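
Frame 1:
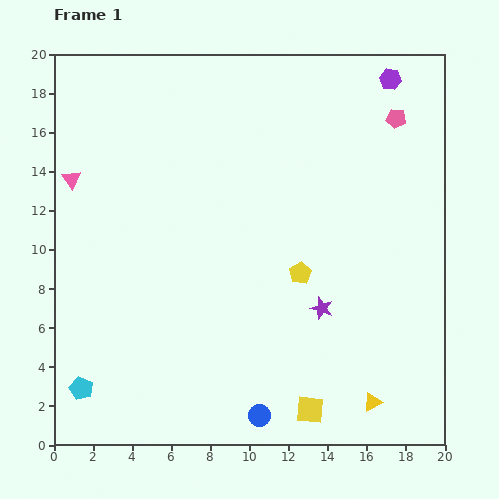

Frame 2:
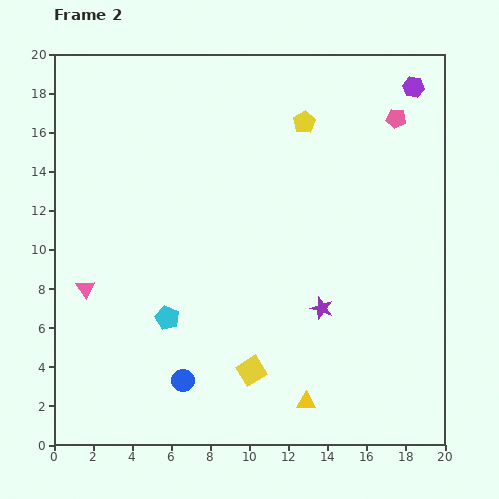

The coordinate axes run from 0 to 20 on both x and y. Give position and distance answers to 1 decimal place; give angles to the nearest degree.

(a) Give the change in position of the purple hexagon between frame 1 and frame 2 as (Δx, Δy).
(1.2, -0.4)

The purple hexagon was at (17.2, 18.7) in frame 1 and (18.4, 18.3) in frame 2.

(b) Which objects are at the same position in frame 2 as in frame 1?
the pink pentagon, the purple star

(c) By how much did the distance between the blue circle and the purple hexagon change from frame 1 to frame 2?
+0.6

Distance in frame 1: 18.5. Distance in frame 2: 19.1.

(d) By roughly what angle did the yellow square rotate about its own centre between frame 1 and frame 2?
38° counter-clockwise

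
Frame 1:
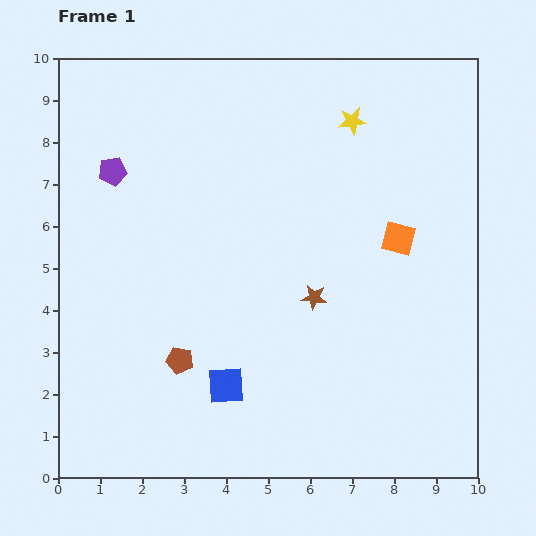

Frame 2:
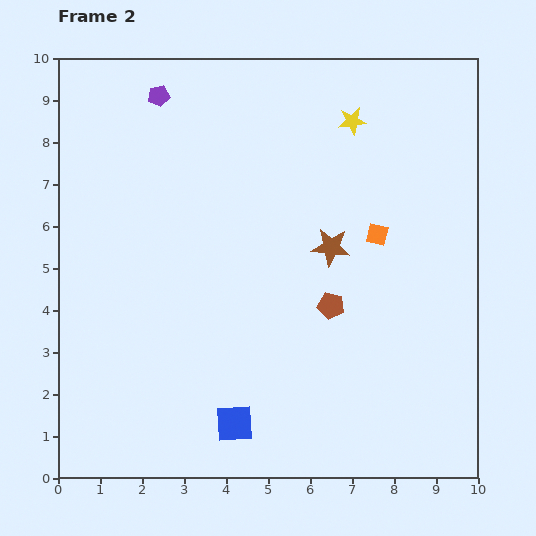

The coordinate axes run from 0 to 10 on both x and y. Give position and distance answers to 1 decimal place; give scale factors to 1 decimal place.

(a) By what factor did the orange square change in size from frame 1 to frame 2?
0.7×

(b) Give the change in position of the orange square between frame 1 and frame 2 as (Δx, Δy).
(-0.5, 0.1)

The orange square was at (8.1, 5.7) in frame 1 and (7.6, 5.8) in frame 2.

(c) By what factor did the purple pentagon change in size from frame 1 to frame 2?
0.7×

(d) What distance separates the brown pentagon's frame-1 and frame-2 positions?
3.8

The brown pentagon moved from (2.9, 2.8) to (6.5, 4.1), a distance of √(3.6² + 1.3²) ≈ 3.8.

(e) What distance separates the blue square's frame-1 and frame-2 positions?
0.9

The blue square moved from (4.0, 2.2) to (4.2, 1.3), a distance of √(0.2² + 0.9²) ≈ 0.9.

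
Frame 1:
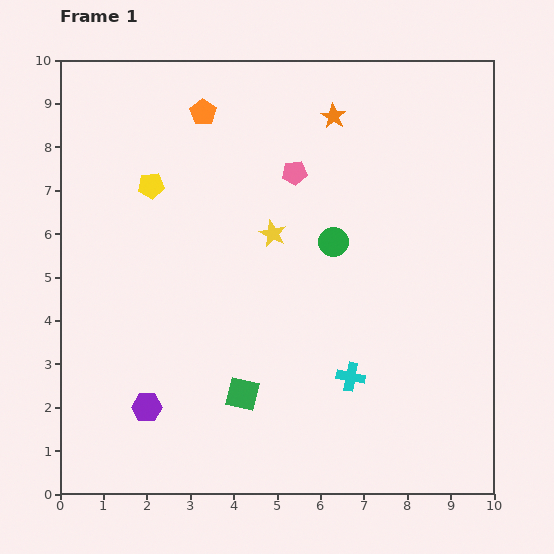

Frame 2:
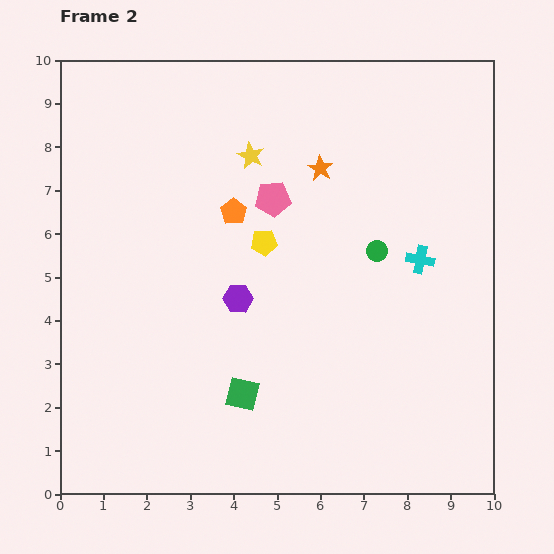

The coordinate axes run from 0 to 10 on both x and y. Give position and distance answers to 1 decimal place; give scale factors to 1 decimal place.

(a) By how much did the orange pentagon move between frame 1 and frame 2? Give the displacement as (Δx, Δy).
(0.7, -2.3)

The orange pentagon was at (3.3, 8.8) in frame 1 and (4.0, 6.5) in frame 2.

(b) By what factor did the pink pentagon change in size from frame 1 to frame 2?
1.4×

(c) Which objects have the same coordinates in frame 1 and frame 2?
the green square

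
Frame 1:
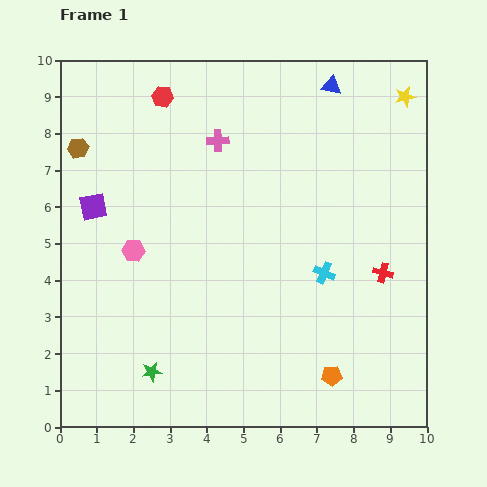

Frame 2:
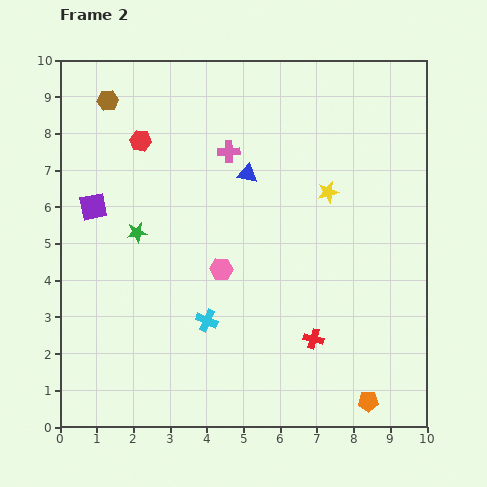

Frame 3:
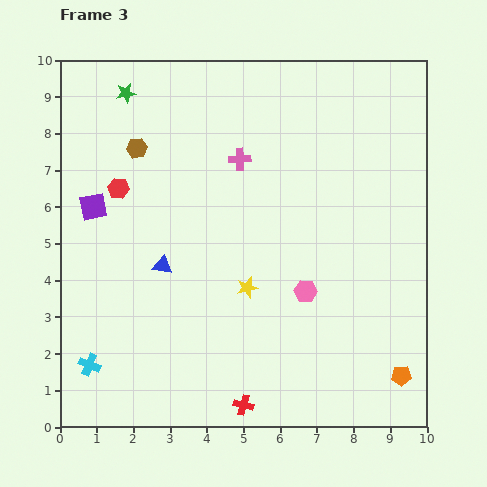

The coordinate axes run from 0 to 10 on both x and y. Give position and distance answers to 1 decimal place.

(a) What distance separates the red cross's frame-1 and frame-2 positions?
2.6

The red cross moved from (8.8, 4.2) to (6.9, 2.4), a distance of √(1.9² + 1.8²) ≈ 2.6.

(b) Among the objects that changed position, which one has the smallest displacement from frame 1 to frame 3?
the pink cross

(moved 0.8)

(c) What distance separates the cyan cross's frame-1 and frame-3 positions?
6.9

The cyan cross moved from (7.2, 4.2) to (0.8, 1.7), a distance of √(6.4² + 2.5²) ≈ 6.9.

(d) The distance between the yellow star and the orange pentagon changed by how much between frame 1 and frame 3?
-3.1

Distance in frame 1: 7.9. Distance in frame 3: 4.8.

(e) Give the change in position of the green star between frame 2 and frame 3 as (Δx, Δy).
(-0.3, 3.8)

The green star was at (2.1, 5.3) in frame 2 and (1.8, 9.1) in frame 3.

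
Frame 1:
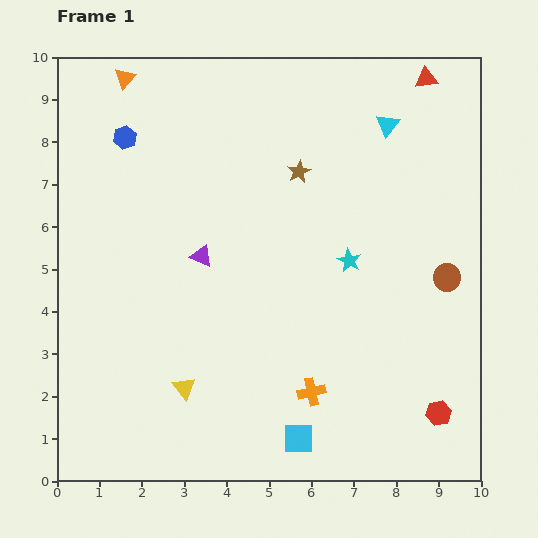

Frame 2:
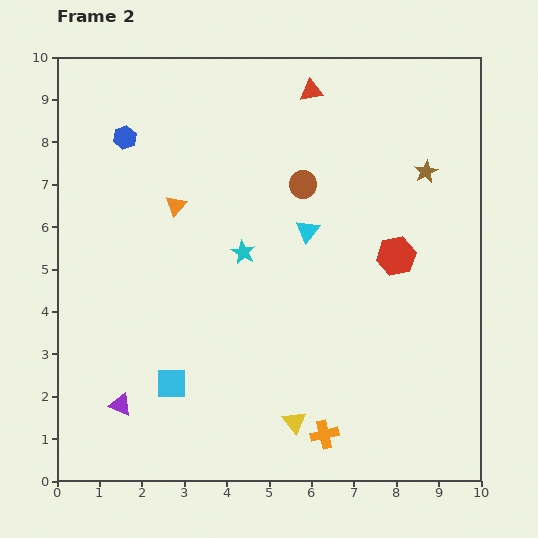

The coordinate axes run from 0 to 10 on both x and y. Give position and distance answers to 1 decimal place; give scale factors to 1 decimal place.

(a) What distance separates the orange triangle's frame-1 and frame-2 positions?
3.2

The orange triangle moved from (1.6, 9.5) to (2.8, 6.5), a distance of √(1.2² + 3.0²) ≈ 3.2.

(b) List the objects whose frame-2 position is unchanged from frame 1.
the blue hexagon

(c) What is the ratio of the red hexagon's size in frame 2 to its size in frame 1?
1.5×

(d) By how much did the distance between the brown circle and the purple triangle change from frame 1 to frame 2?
+0.9

Distance in frame 1: 5.8. Distance in frame 2: 6.7.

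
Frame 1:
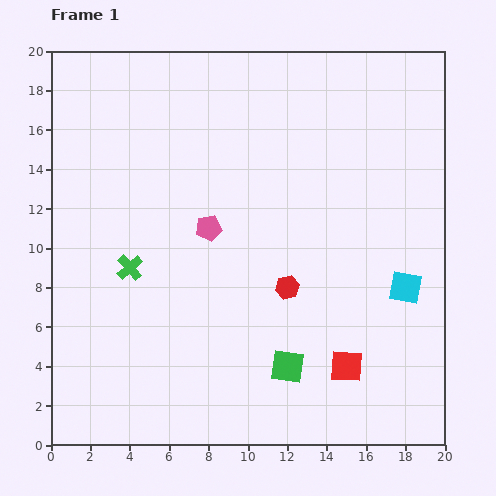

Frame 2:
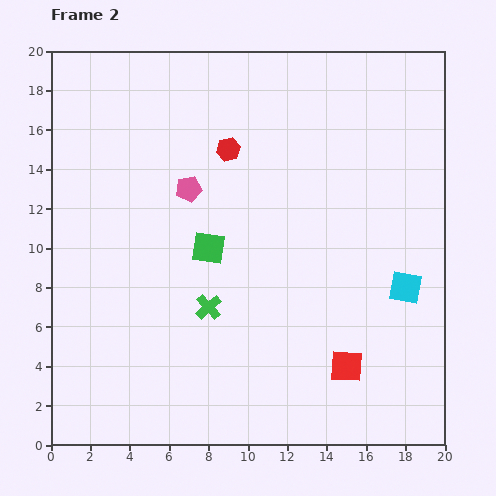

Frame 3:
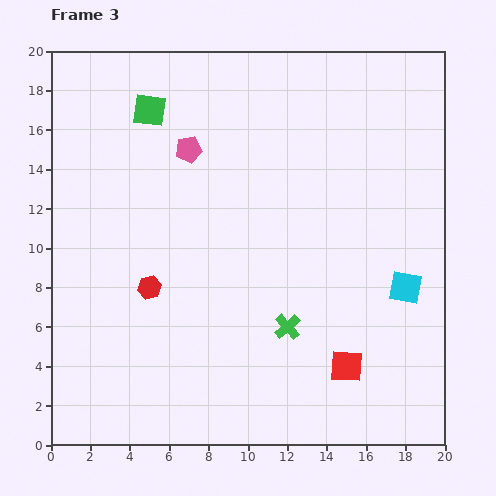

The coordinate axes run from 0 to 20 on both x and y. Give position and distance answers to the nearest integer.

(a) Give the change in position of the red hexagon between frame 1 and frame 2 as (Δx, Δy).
(-3, 7)

The red hexagon was at (12, 8) in frame 1 and (9, 15) in frame 2.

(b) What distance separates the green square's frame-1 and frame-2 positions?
7

The green square moved from (12, 4) to (8, 10), a distance of √(4² + 6²) ≈ 7.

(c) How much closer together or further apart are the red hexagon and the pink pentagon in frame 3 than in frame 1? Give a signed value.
+2

Distance in frame 1: 5. Distance in frame 3: 7.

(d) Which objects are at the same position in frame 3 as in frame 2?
the cyan square, the red square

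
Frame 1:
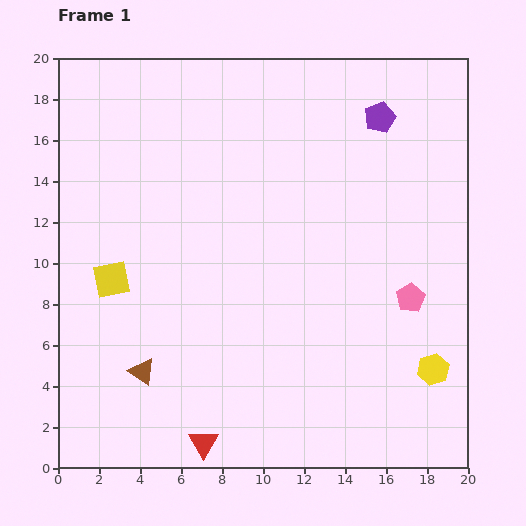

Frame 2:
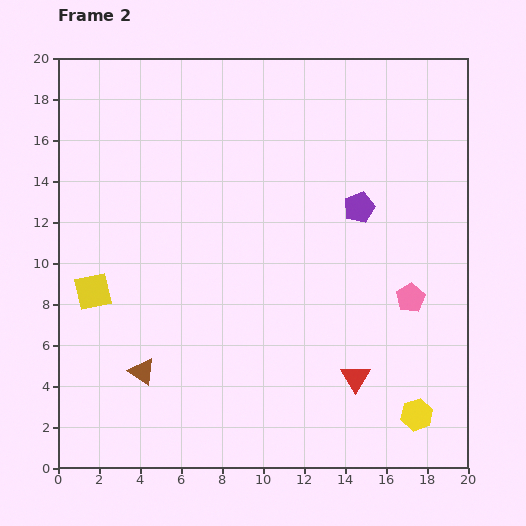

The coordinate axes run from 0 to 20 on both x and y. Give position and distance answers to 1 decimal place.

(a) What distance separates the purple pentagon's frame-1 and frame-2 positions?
4.5

The purple pentagon moved from (15.7, 17.1) to (14.7, 12.7), a distance of √(1.0² + 4.4²) ≈ 4.5.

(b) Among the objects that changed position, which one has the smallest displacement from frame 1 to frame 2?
the yellow square

(moved 1.1)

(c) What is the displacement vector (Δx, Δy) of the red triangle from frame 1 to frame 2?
(7.4, 3.2)

The red triangle was at (7.1, 1.2) in frame 1 and (14.5, 4.4) in frame 2.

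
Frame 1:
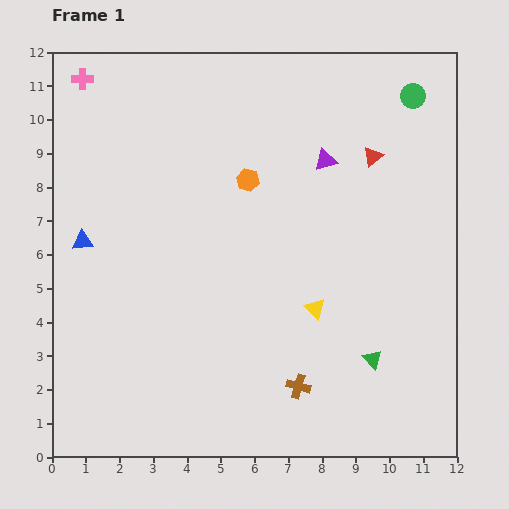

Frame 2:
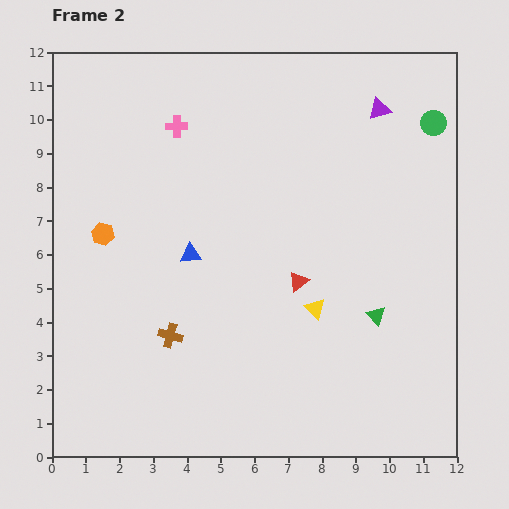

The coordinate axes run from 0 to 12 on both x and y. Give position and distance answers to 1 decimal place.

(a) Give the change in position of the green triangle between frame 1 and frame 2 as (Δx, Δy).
(0.1, 1.3)

The green triangle was at (9.5, 2.9) in frame 1 and (9.6, 4.2) in frame 2.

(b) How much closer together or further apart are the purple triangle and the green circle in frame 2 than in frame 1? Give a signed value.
-1.6

Distance in frame 1: 3.2. Distance in frame 2: 1.6.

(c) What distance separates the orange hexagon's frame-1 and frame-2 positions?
4.6

The orange hexagon moved from (5.8, 8.2) to (1.5, 6.6), a distance of √(4.3² + 1.6²) ≈ 4.6.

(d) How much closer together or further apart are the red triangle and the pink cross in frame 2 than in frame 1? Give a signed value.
-3.1

Distance in frame 1: 8.9. Distance in frame 2: 5.8.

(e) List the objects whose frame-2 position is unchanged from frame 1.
the yellow triangle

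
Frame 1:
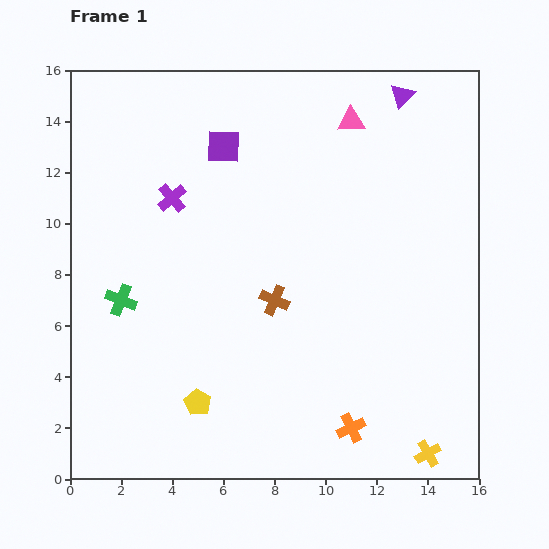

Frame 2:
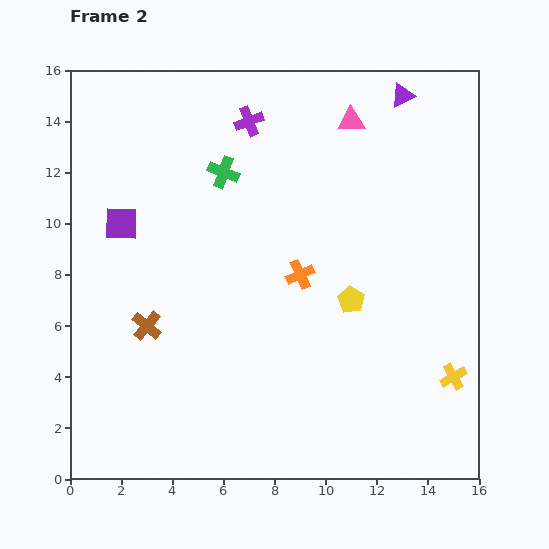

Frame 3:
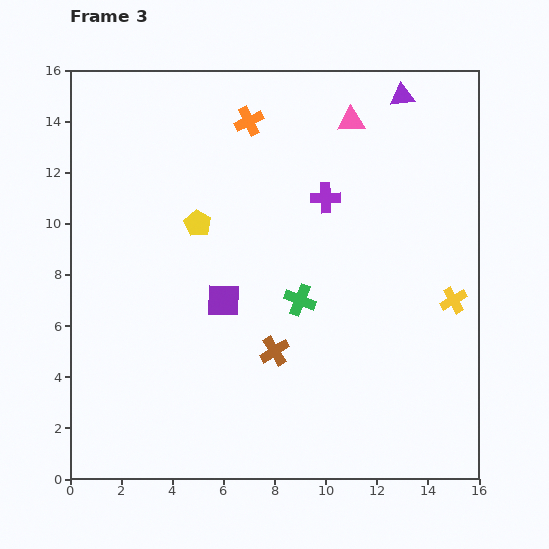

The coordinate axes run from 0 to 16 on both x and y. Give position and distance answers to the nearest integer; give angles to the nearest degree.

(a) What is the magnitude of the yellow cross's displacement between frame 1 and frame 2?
3

The yellow cross moved from (14, 1) to (15, 4), a distance of √(1² + 3²) ≈ 3.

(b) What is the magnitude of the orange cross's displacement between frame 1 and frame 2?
6

The orange cross moved from (11, 2) to (9, 8), a distance of √(2² + 6²) ≈ 6.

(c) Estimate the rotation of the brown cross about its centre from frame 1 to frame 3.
36° clockwise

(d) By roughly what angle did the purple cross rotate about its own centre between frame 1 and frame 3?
39° clockwise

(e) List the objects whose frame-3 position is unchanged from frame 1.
the pink triangle, the purple triangle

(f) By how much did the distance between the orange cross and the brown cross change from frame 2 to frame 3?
+3

Distance in frame 2: 6. Distance in frame 3: 9.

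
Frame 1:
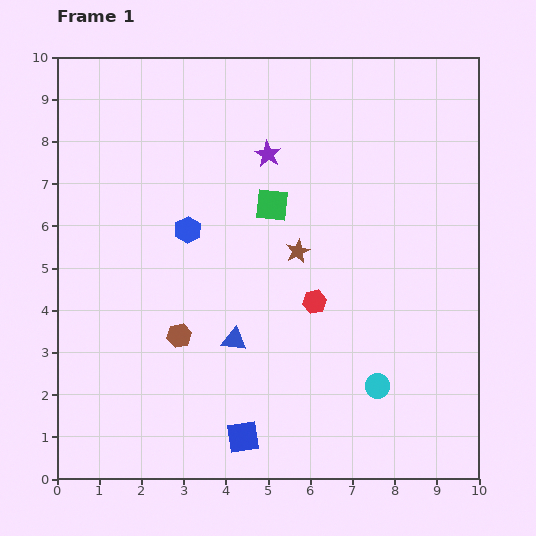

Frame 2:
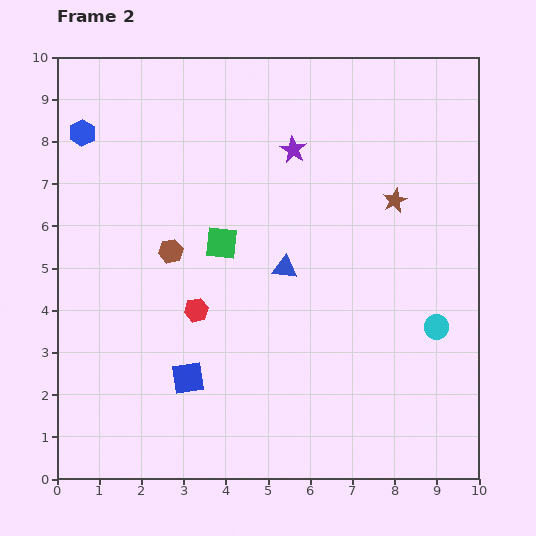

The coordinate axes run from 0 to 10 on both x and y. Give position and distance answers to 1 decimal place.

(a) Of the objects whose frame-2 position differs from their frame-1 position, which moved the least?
the purple star

(moved 0.6)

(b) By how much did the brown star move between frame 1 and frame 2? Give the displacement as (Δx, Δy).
(2.3, 1.2)

The brown star was at (5.7, 5.4) in frame 1 and (8.0, 6.6) in frame 2.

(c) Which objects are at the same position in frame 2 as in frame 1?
none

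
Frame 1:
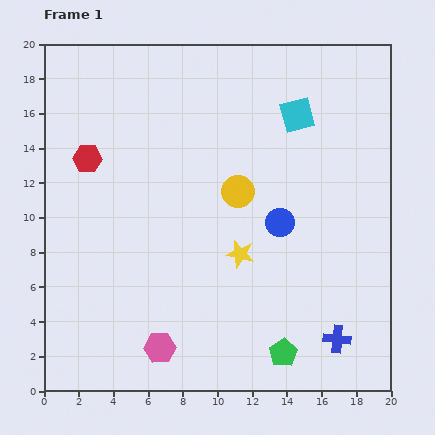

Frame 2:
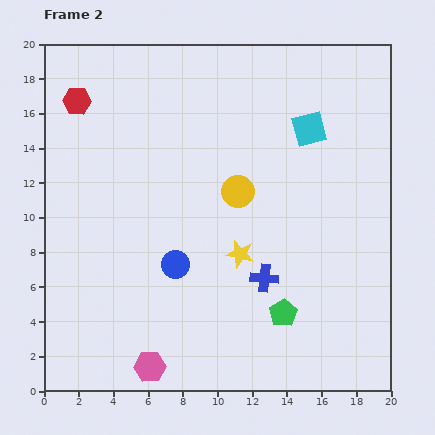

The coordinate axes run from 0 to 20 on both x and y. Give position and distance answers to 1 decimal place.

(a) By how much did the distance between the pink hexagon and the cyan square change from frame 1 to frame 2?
+0.9

Distance in frame 1: 15.6. Distance in frame 2: 16.5.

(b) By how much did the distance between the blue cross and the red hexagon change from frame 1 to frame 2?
-2.9

Distance in frame 1: 17.8. Distance in frame 2: 14.9.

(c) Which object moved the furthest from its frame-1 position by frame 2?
the blue circle

(moved 6.5; next 5.5)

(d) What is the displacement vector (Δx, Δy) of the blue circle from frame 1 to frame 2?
(-6.0, -2.4)

The blue circle was at (13.6, 9.7) in frame 1 and (7.6, 7.3) in frame 2.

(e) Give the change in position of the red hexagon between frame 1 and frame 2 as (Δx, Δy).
(-0.6, 3.3)

The red hexagon was at (2.5, 13.4) in frame 1 and (1.9, 16.7) in frame 2.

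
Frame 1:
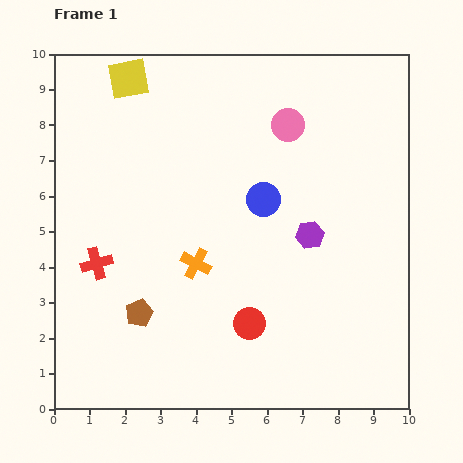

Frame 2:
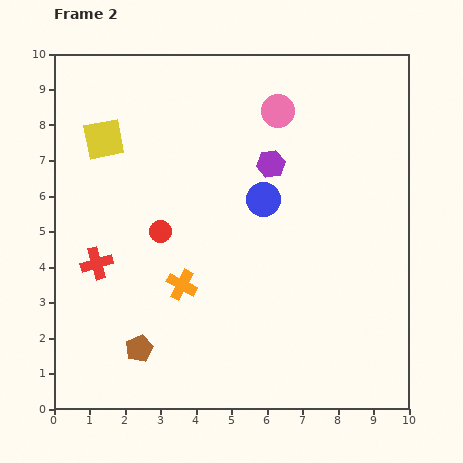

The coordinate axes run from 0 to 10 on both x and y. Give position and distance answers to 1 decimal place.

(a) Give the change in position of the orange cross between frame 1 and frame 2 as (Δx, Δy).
(-0.4, -0.6)

The orange cross was at (4.0, 4.1) in frame 1 and (3.6, 3.5) in frame 2.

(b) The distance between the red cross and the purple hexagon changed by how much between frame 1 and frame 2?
-0.5

Distance in frame 1: 6.1. Distance in frame 2: 5.6.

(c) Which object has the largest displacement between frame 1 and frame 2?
the red circle

(moved 3.6; next 2.3)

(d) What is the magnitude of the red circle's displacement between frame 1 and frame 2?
3.6

The red circle moved from (5.5, 2.4) to (3.0, 5.0), a distance of √(2.5² + 2.6²) ≈ 3.6.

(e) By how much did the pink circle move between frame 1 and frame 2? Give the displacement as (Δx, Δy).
(-0.3, 0.4)

The pink circle was at (6.6, 8.0) in frame 1 and (6.3, 8.4) in frame 2.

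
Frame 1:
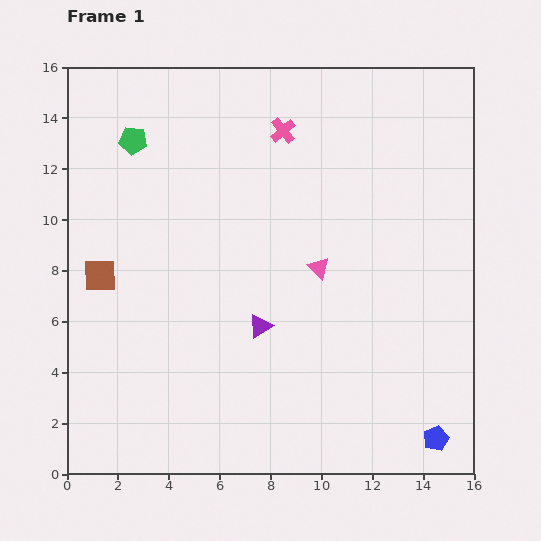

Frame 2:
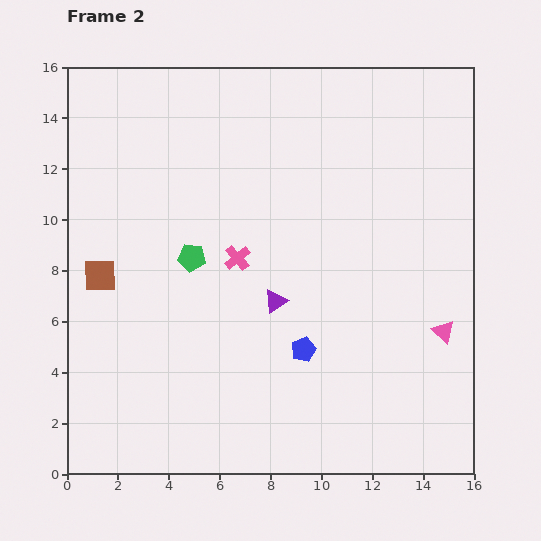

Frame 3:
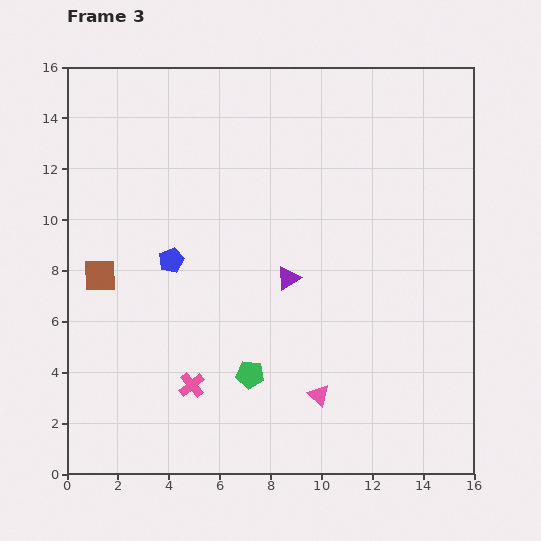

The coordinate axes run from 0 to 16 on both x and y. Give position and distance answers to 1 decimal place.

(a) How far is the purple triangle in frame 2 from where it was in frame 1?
1.2

The purple triangle moved from (7.6, 5.8) to (8.2, 6.8), a distance of √(0.6² + 1.0²) ≈ 1.2.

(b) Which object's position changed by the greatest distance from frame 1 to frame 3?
the blue pentagon

(moved 12.5; next 10.6)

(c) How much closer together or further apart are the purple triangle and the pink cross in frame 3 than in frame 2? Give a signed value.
+3.4

Distance in frame 2: 2.3. Distance in frame 3: 5.7.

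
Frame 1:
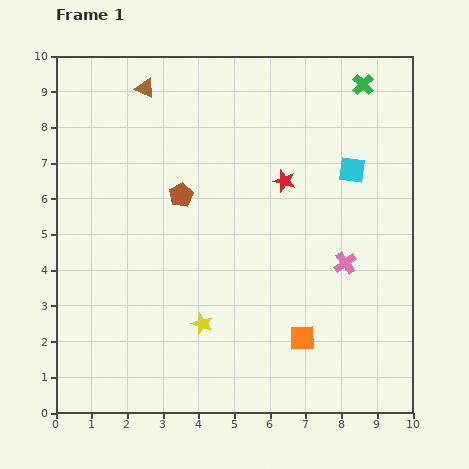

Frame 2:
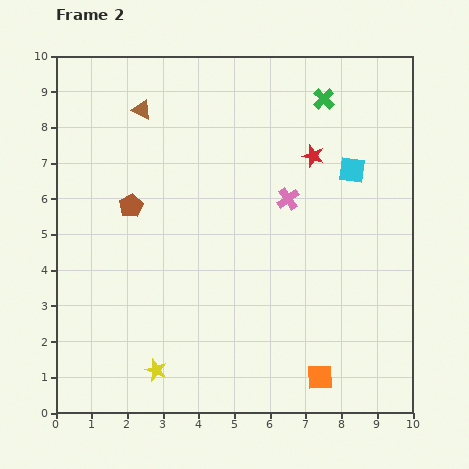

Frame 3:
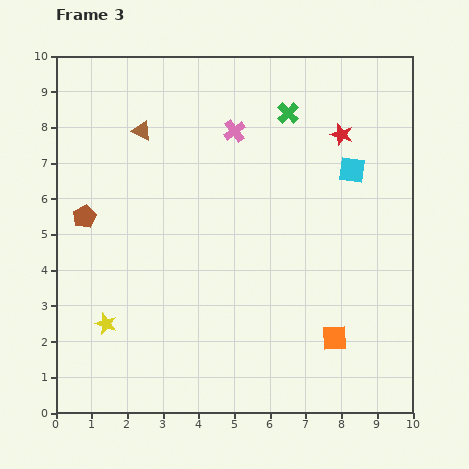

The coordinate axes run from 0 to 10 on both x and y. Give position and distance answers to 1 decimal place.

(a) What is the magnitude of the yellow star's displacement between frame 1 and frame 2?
1.8

The yellow star moved from (4.1, 2.5) to (2.8, 1.2), a distance of √(1.3² + 1.3²) ≈ 1.8.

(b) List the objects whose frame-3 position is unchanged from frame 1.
the cyan square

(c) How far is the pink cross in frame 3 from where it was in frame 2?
2.4

The pink cross moved from (6.5, 6.0) to (5.0, 7.9), a distance of √(1.5² + 1.9²) ≈ 2.4.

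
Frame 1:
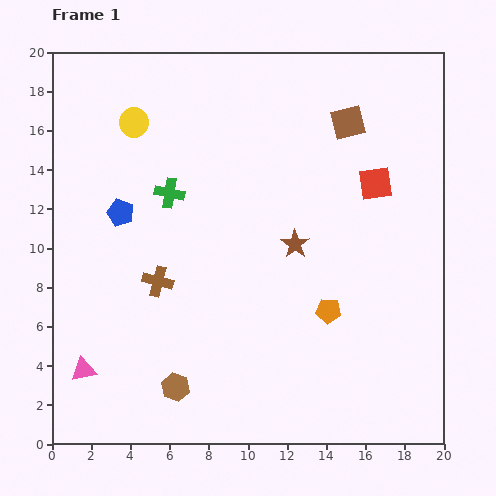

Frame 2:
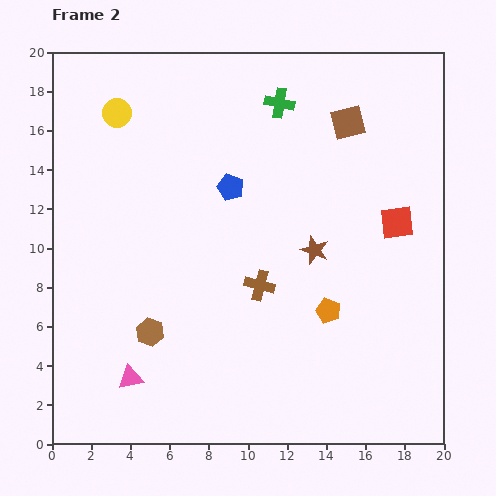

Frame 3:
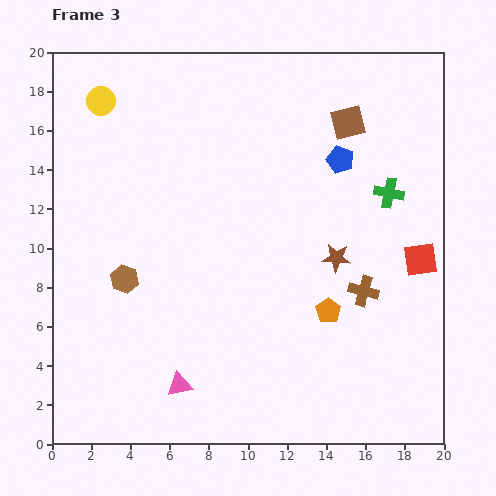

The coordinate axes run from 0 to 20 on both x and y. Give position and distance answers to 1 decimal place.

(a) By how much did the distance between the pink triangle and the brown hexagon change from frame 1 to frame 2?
-2.3

Distance in frame 1: 4.8. Distance in frame 2: 2.5.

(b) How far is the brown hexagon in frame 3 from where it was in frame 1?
6.1

The brown hexagon moved from (6.3, 2.9) to (3.7, 8.4), a distance of √(2.6² + 5.5²) ≈ 6.1.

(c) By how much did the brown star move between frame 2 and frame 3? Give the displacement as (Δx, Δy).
(1.1, -0.4)

The brown star was at (13.4, 9.9) in frame 2 and (14.5, 9.5) in frame 3.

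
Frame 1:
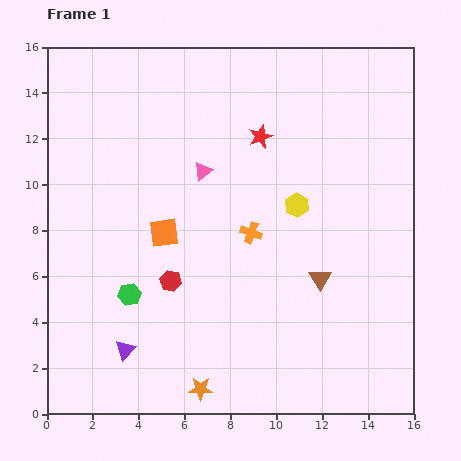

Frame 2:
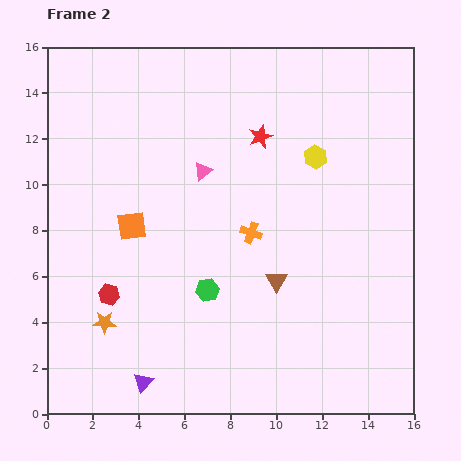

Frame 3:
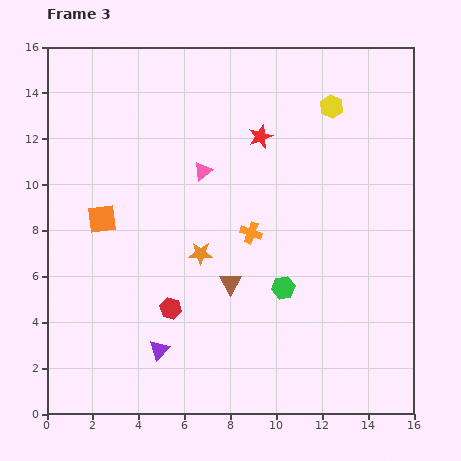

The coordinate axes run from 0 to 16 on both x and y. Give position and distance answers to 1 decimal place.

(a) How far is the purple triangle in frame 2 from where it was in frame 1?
1.6

The purple triangle moved from (3.4, 2.8) to (4.2, 1.4), a distance of √(0.8² + 1.4²) ≈ 1.6.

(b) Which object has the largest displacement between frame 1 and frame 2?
the orange star

(moved 5.1; next 3.4)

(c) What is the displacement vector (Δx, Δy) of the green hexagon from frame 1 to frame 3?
(6.7, 0.3)

The green hexagon was at (3.6, 5.2) in frame 1 and (10.3, 5.5) in frame 3.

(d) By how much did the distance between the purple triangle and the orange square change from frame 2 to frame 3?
-0.6

Distance in frame 2: 6.8. Distance in frame 3: 6.2.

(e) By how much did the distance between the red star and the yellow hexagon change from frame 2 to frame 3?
+0.8

Distance in frame 2: 2.6. Distance in frame 3: 3.4.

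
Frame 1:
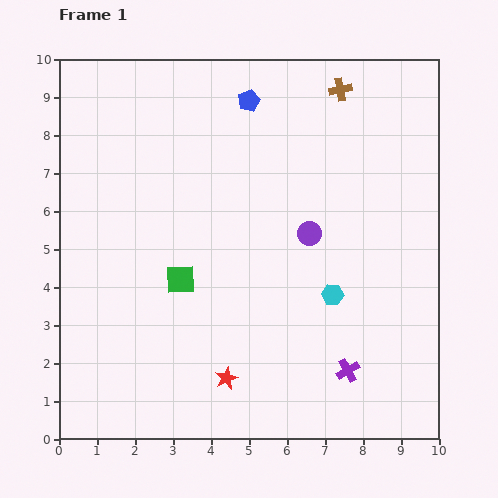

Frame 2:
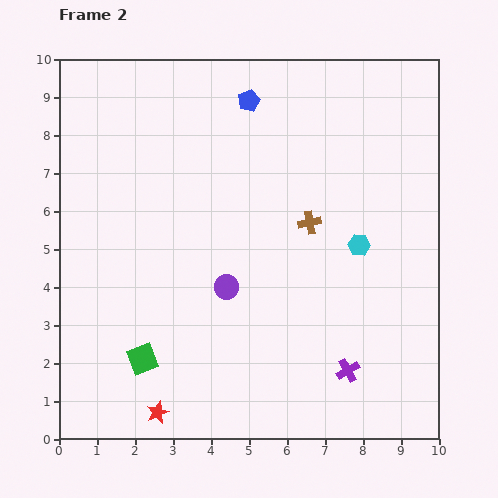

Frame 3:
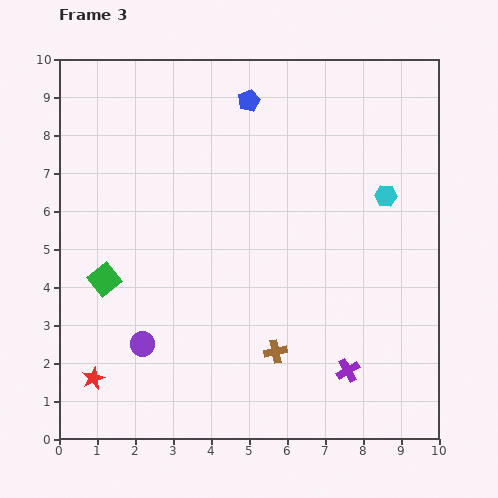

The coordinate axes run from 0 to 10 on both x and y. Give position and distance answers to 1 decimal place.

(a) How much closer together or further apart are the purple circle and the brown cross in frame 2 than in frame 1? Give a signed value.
-1.1

Distance in frame 1: 3.9. Distance in frame 2: 2.8.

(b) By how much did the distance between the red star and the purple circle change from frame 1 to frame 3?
-2.8

Distance in frame 1: 4.4. Distance in frame 3: 1.6.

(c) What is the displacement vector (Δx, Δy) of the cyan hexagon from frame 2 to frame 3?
(0.7, 1.3)

The cyan hexagon was at (7.9, 5.1) in frame 2 and (8.6, 6.4) in frame 3.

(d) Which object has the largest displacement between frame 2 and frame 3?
the brown cross

(moved 3.5; next 2.7)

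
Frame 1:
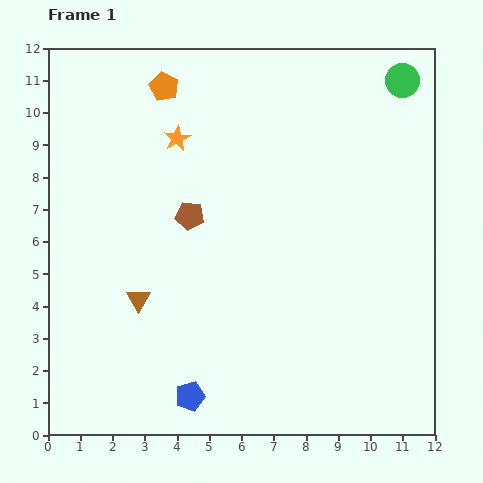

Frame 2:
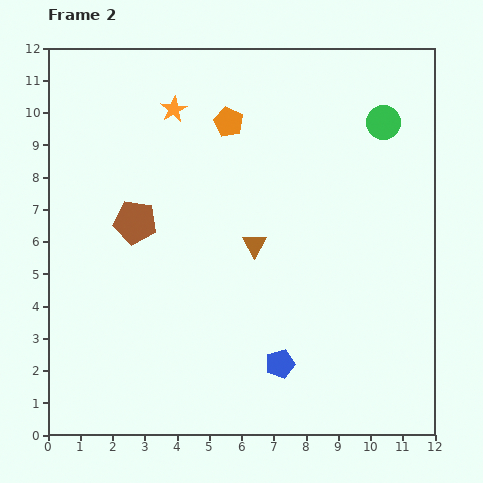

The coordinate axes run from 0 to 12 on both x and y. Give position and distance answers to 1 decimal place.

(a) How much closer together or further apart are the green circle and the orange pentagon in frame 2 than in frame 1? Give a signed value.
-2.6

Distance in frame 1: 7.4. Distance in frame 2: 4.8.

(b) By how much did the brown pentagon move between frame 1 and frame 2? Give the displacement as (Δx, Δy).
(-1.7, -0.2)

The brown pentagon was at (4.4, 6.8) in frame 1 and (2.7, 6.6) in frame 2.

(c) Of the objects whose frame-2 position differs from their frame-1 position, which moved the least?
the orange star

(moved 0.9)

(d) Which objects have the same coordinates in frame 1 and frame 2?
none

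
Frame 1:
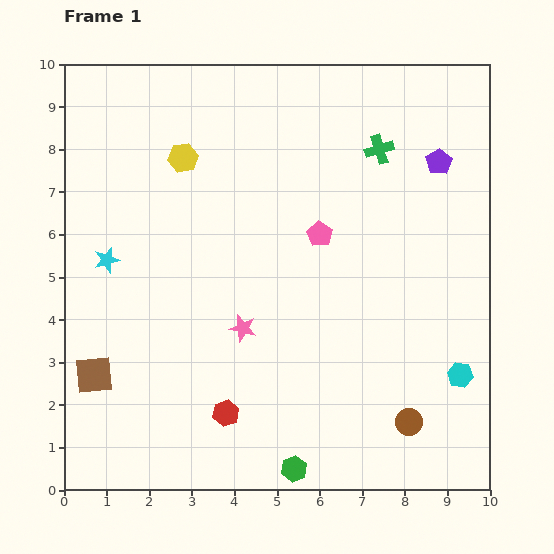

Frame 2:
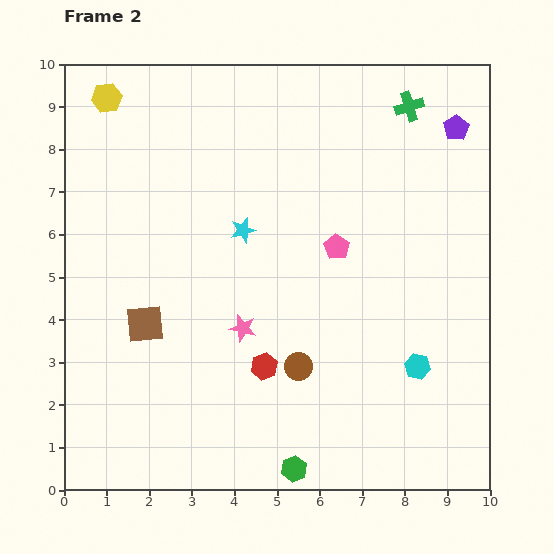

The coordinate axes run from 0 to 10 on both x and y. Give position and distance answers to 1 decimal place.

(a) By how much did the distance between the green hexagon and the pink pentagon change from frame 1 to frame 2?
-0.2

Distance in frame 1: 5.5. Distance in frame 2: 5.3.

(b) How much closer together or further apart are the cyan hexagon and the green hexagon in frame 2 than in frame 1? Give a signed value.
-0.7

Distance in frame 1: 4.5. Distance in frame 2: 3.8.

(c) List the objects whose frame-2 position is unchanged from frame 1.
the pink star, the green hexagon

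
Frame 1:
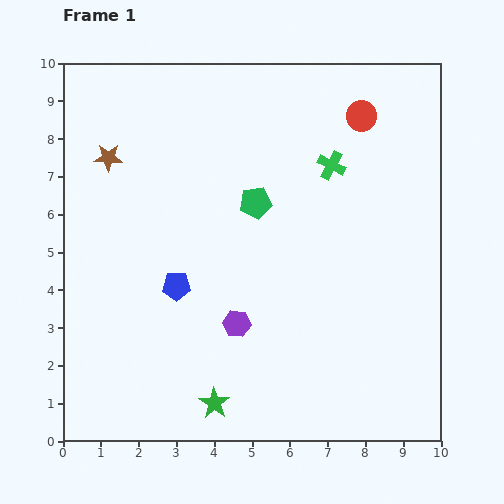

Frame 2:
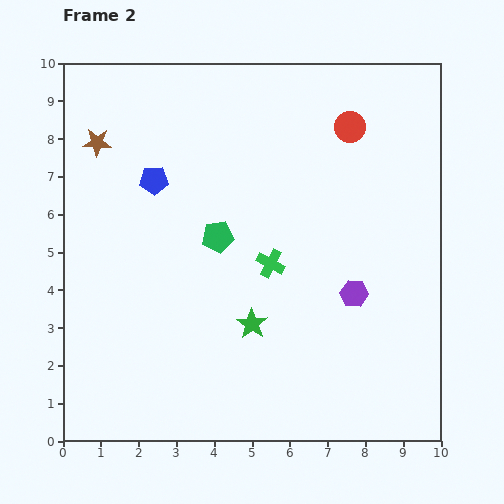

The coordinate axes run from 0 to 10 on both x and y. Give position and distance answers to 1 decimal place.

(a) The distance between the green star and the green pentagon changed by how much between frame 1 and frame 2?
-2.9

Distance in frame 1: 5.4. Distance in frame 2: 2.5.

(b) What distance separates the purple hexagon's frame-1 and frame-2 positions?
3.2

The purple hexagon moved from (4.6, 3.1) to (7.7, 3.9), a distance of √(3.1² + 0.8²) ≈ 3.2.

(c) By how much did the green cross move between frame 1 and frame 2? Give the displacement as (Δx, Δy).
(-1.6, -2.6)

The green cross was at (7.1, 7.3) in frame 1 and (5.5, 4.7) in frame 2.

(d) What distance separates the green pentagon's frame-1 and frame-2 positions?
1.3

The green pentagon moved from (5.1, 6.3) to (4.1, 5.4), a distance of √(1.0² + 0.9²) ≈ 1.3.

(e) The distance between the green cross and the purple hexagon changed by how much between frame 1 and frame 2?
-2.6

Distance in frame 1: 4.9. Distance in frame 2: 2.3.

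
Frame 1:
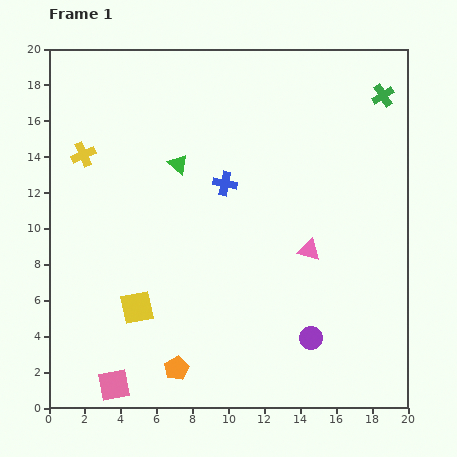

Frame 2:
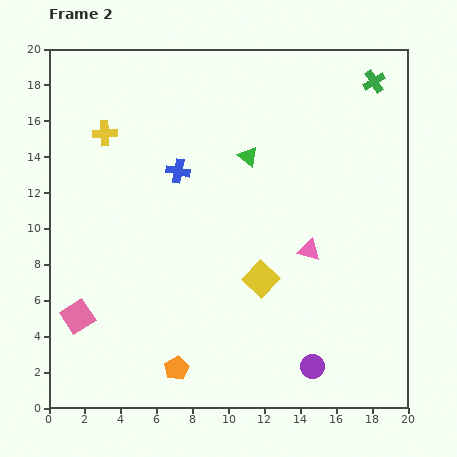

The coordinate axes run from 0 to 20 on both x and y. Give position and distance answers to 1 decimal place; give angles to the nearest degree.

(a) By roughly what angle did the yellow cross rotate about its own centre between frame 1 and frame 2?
22° clockwise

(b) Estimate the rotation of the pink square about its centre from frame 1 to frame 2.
22° counter-clockwise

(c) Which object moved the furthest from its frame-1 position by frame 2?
the yellow square

(moved 7.1; next 4.3)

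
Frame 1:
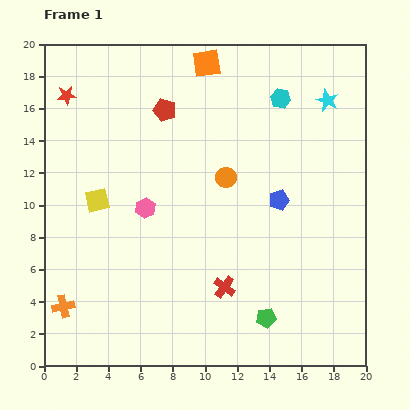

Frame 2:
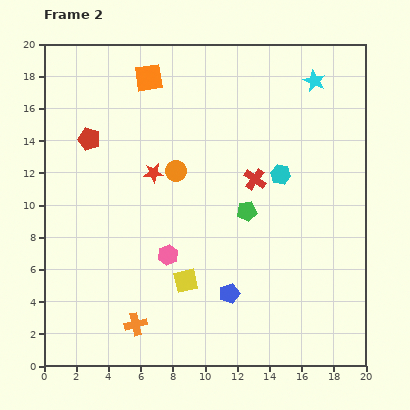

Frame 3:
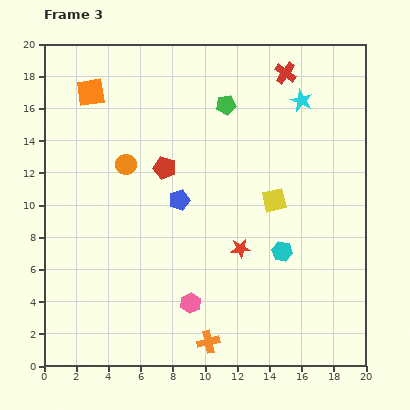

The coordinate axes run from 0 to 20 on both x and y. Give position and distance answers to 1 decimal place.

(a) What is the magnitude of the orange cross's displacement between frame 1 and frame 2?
4.6

The orange cross moved from (1.2, 3.7) to (5.7, 2.6), a distance of √(4.5² + 1.1²) ≈ 4.6.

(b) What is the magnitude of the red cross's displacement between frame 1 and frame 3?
13.8

The red cross moved from (11.2, 4.9) to (15.0, 18.2), a distance of √(3.8² + 13.3²) ≈ 13.8.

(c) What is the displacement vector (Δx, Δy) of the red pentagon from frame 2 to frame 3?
(4.7, -1.8)

The red pentagon was at (2.8, 14.1) in frame 2 and (7.5, 12.3) in frame 3.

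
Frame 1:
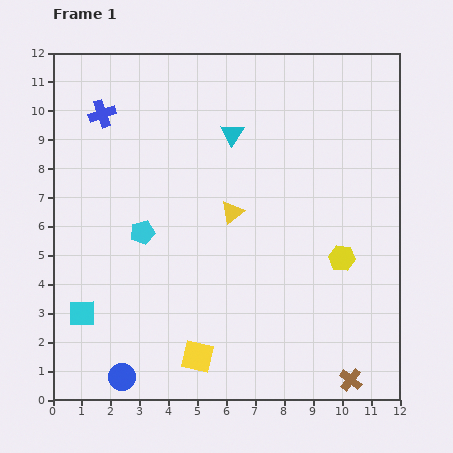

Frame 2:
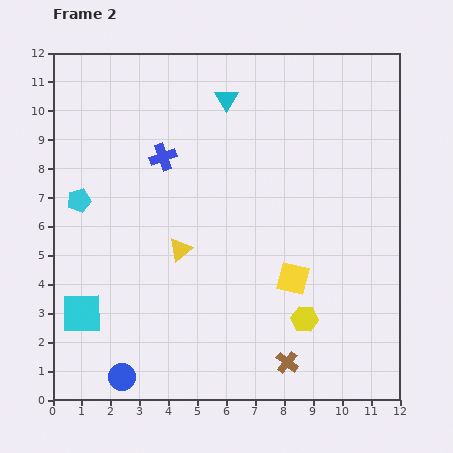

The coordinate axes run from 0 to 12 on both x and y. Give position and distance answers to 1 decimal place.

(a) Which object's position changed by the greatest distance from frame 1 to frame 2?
the yellow square

(moved 4.3; next 2.6)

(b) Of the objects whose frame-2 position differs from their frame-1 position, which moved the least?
the cyan triangle

(moved 1.2)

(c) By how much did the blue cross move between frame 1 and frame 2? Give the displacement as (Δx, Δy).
(2.1, -1.5)

The blue cross was at (1.7, 9.9) in frame 1 and (3.8, 8.4) in frame 2.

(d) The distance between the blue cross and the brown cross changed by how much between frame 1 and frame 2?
-4.3

Distance in frame 1: 12.6. Distance in frame 2: 8.3.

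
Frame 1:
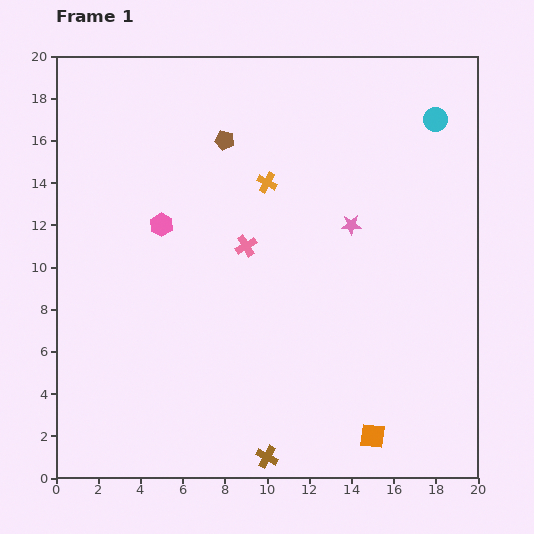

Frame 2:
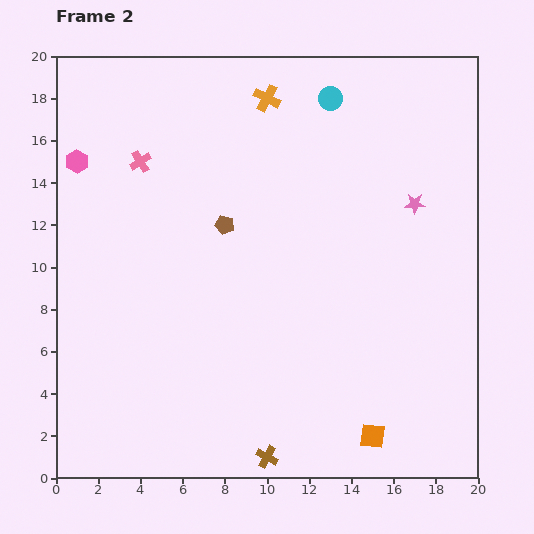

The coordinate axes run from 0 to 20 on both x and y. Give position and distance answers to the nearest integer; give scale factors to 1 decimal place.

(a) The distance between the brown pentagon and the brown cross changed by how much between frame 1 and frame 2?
-4

Distance in frame 1: 15. Distance in frame 2: 11.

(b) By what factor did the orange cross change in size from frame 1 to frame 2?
1.3×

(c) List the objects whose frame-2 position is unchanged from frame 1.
the brown cross, the orange square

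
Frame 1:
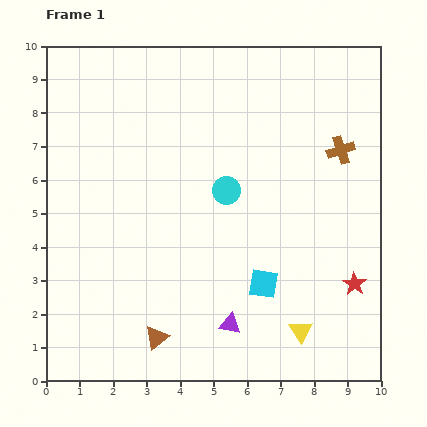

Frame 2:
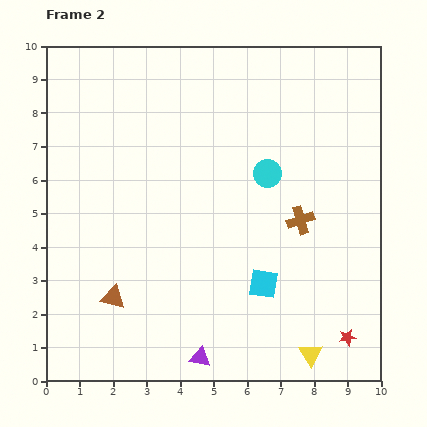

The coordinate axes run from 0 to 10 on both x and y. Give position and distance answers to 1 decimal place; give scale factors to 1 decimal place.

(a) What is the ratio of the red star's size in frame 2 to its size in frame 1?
0.7×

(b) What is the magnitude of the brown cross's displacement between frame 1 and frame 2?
2.4

The brown cross moved from (8.8, 6.9) to (7.6, 4.8), a distance of √(1.2² + 2.1²) ≈ 2.4.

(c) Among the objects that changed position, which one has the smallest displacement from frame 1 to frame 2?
the yellow triangle

(moved 0.8)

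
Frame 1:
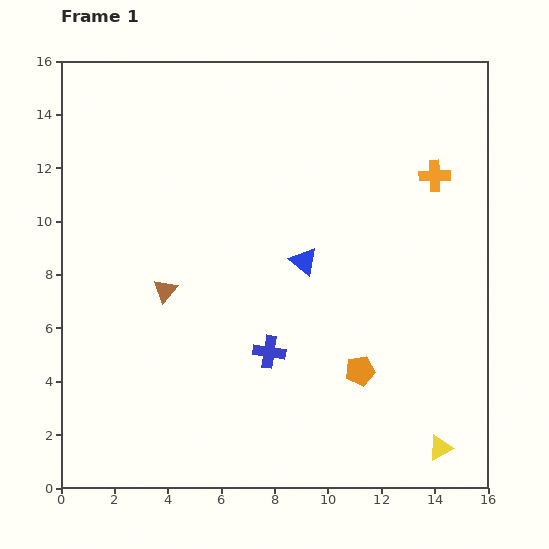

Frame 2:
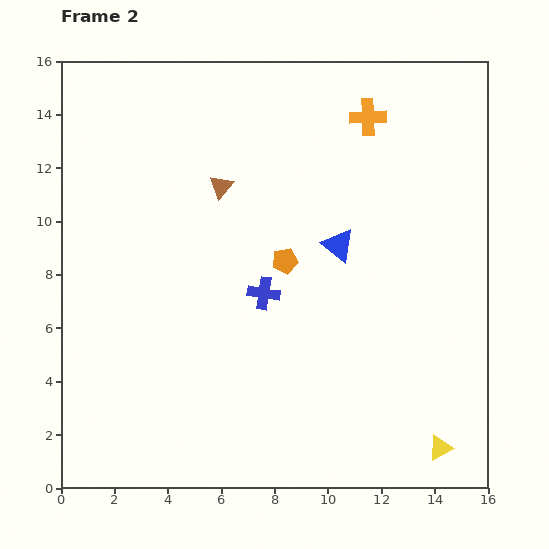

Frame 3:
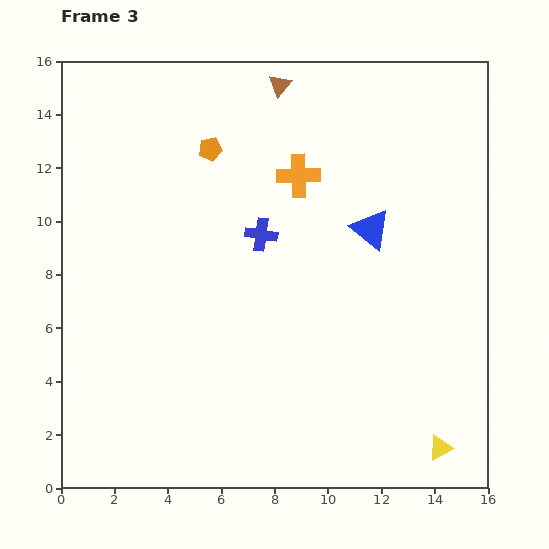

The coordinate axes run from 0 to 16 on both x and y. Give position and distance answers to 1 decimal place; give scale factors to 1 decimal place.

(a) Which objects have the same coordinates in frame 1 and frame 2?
the yellow triangle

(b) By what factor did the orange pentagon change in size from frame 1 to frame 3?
0.8×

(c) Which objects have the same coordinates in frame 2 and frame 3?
the yellow triangle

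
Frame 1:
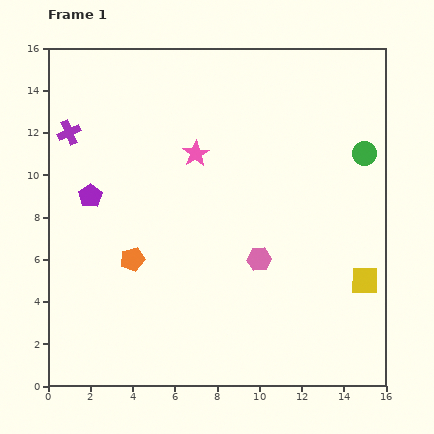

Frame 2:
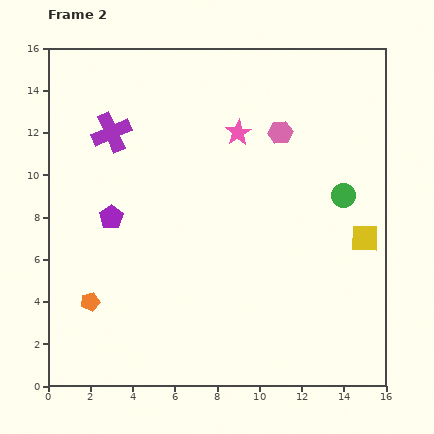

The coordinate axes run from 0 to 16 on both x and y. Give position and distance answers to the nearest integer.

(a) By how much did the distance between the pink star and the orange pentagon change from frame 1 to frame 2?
+5

Distance in frame 1: 6. Distance in frame 2: 11.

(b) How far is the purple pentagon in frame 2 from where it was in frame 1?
1

The purple pentagon moved from (2, 9) to (3, 8), a distance of √(1² + 1²) ≈ 1.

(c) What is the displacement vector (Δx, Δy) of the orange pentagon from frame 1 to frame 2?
(-2, -2)

The orange pentagon was at (4, 6) in frame 1 and (2, 4) in frame 2.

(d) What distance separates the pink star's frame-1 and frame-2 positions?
2

The pink star moved from (7, 11) to (9, 12), a distance of √(2² + 1²) ≈ 2.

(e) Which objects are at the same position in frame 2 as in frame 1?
none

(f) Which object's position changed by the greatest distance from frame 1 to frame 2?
the pink hexagon

(moved 6; next 3)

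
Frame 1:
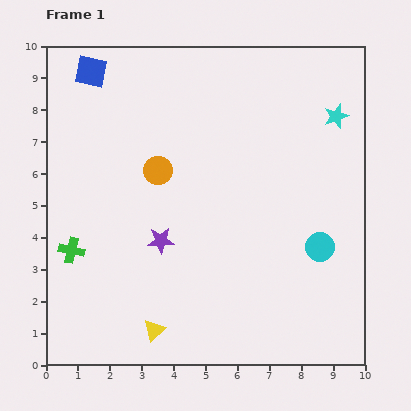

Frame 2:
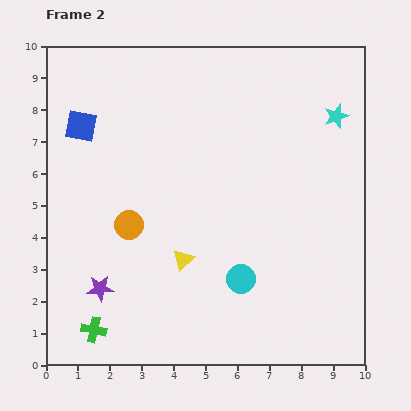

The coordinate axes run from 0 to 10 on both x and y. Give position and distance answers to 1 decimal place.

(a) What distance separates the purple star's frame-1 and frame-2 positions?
2.4

The purple star moved from (3.6, 3.9) to (1.7, 2.4), a distance of √(1.9² + 1.5²) ≈ 2.4.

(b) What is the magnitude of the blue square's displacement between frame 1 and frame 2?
1.7

The blue square moved from (1.4, 9.2) to (1.1, 7.5), a distance of √(0.3² + 1.7²) ≈ 1.7.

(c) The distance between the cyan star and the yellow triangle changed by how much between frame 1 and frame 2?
-2.2

Distance in frame 1: 8.8. Distance in frame 2: 6.6.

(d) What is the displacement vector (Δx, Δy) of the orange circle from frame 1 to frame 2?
(-0.9, -1.7)

The orange circle was at (3.5, 6.1) in frame 1 and (2.6, 4.4) in frame 2.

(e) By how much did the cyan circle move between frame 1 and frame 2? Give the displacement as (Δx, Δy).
(-2.5, -1.0)

The cyan circle was at (8.6, 3.7) in frame 1 and (6.1, 2.7) in frame 2.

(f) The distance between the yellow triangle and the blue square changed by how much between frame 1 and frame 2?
-3.0

Distance in frame 1: 8.3. Distance in frame 2: 5.3.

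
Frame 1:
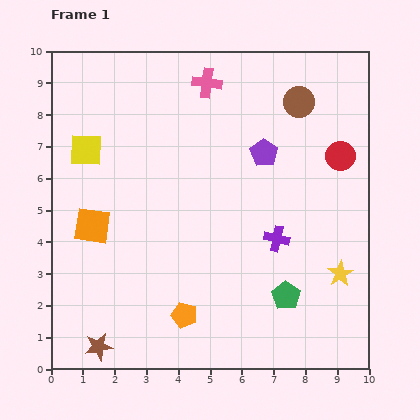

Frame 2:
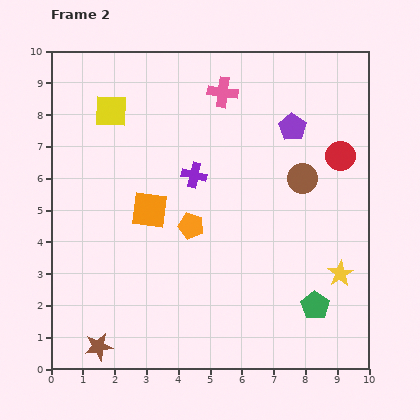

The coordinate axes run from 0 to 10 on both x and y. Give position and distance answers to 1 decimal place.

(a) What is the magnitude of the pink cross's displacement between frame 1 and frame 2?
0.6

The pink cross moved from (4.9, 9.0) to (5.4, 8.7), a distance of √(0.5² + 0.3²) ≈ 0.6.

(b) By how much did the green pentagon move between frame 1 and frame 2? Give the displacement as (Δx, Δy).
(0.9, -0.3)

The green pentagon was at (7.4, 2.3) in frame 1 and (8.3, 2.0) in frame 2.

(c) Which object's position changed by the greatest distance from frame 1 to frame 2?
the purple cross

(moved 3.3; next 2.8)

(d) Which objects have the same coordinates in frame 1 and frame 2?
the brown star, the red circle, the yellow star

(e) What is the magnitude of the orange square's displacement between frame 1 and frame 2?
1.9

The orange square moved from (1.3, 4.5) to (3.1, 5.0), a distance of √(1.8² + 0.5²) ≈ 1.9.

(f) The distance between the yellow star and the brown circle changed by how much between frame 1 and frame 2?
-2.4

Distance in frame 1: 5.6. Distance in frame 2: 3.2.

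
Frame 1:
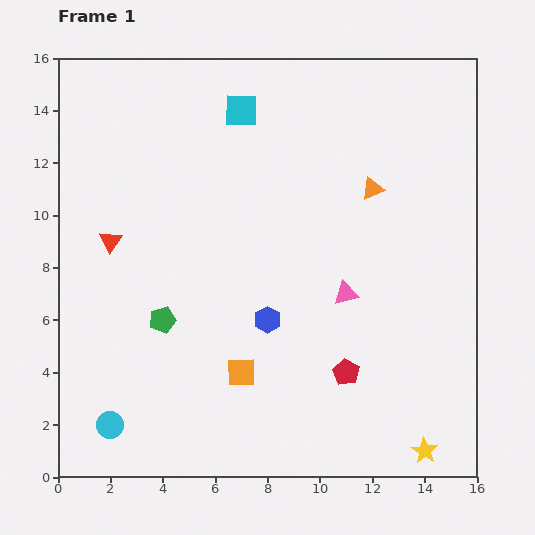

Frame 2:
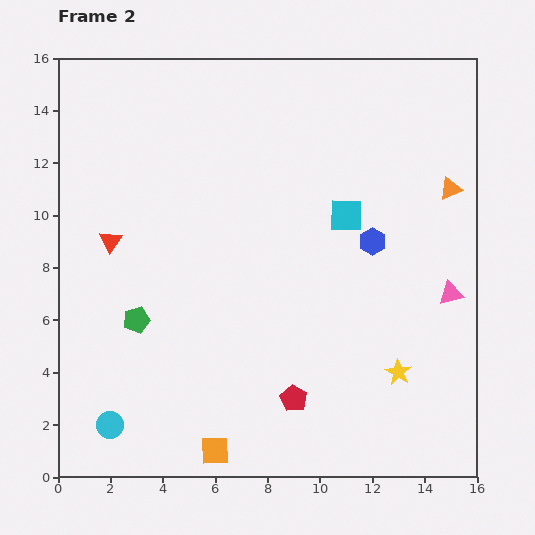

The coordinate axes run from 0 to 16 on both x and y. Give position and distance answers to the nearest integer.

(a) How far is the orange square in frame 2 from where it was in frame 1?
3

The orange square moved from (7, 4) to (6, 1), a distance of √(1² + 3²) ≈ 3.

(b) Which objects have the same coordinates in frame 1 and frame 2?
the red triangle, the cyan circle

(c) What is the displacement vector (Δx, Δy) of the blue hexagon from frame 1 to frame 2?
(4, 3)

The blue hexagon was at (8, 6) in frame 1 and (12, 9) in frame 2.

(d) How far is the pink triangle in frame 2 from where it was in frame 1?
4

The pink triangle moved from (11, 7) to (15, 7), a distance of √(4² + 0²) ≈ 4.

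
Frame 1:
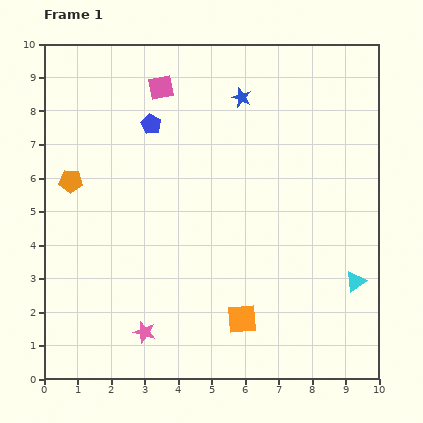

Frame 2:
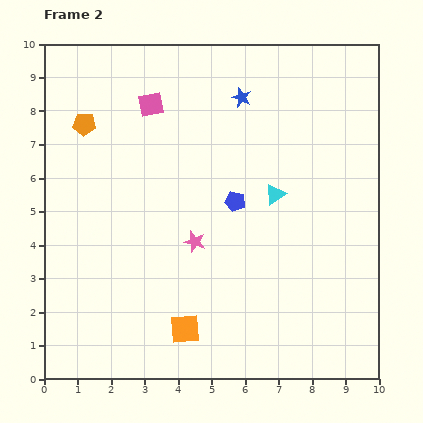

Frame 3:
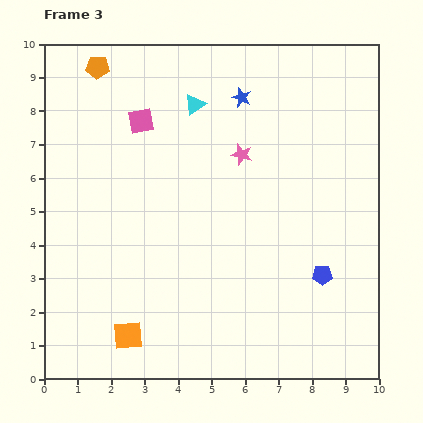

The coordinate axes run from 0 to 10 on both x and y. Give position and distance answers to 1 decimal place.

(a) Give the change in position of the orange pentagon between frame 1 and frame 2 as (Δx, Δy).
(0.4, 1.7)

The orange pentagon was at (0.8, 5.9) in frame 1 and (1.2, 7.6) in frame 2.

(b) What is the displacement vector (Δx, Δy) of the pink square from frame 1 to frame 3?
(-0.6, -1.0)

The pink square was at (3.5, 8.7) in frame 1 and (2.9, 7.7) in frame 3.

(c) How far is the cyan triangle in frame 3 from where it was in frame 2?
3.6

The cyan triangle moved from (6.9, 5.5) to (4.5, 8.2), a distance of √(2.4² + 2.7²) ≈ 3.6.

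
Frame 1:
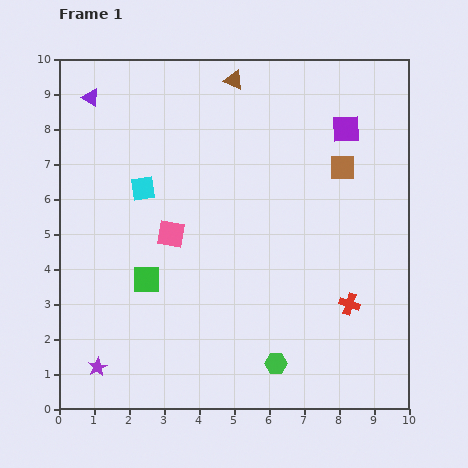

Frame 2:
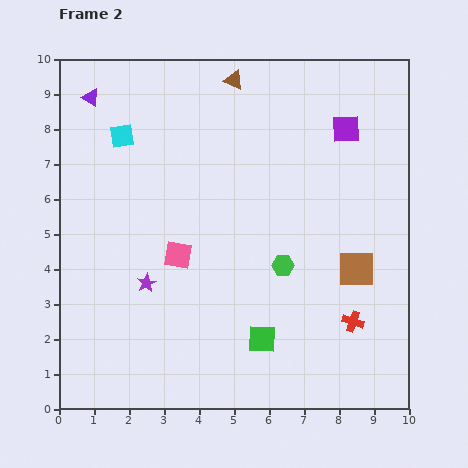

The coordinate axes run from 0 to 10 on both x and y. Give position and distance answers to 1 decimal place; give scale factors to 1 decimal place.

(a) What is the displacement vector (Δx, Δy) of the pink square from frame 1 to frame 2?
(0.2, -0.6)

The pink square was at (3.2, 5.0) in frame 1 and (3.4, 4.4) in frame 2.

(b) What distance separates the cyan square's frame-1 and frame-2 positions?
1.6

The cyan square moved from (2.4, 6.3) to (1.8, 7.8), a distance of √(0.6² + 1.5²) ≈ 1.6.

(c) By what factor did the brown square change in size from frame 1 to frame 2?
1.5×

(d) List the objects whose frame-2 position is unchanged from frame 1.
the brown triangle, the purple square, the purple triangle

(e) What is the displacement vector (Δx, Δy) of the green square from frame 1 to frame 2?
(3.3, -1.7)

The green square was at (2.5, 3.7) in frame 1 and (5.8, 2.0) in frame 2.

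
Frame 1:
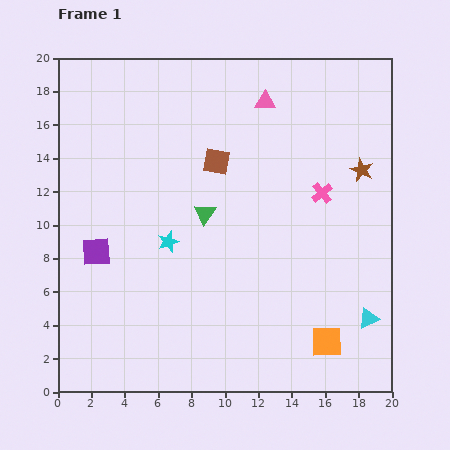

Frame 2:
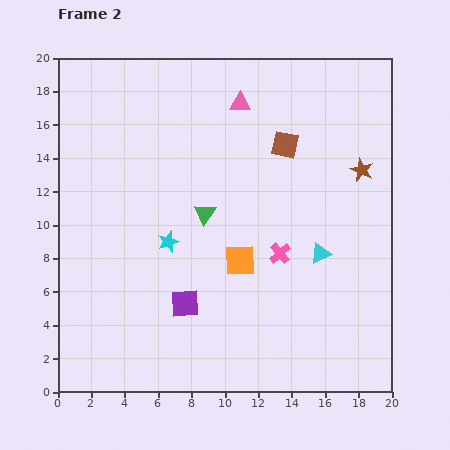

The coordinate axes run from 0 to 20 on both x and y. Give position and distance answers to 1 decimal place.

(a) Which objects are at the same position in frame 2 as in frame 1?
the green triangle, the brown star, the cyan star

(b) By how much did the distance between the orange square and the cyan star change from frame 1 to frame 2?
-6.8

Distance in frame 1: 11.2. Distance in frame 2: 4.4.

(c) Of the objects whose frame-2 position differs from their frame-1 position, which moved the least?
the pink triangle

(moved 1.5)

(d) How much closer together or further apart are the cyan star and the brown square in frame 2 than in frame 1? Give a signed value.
+3.5

Distance in frame 1: 5.6. Distance in frame 2: 9.1.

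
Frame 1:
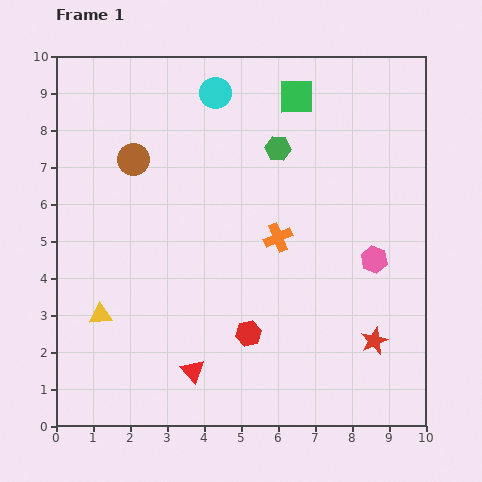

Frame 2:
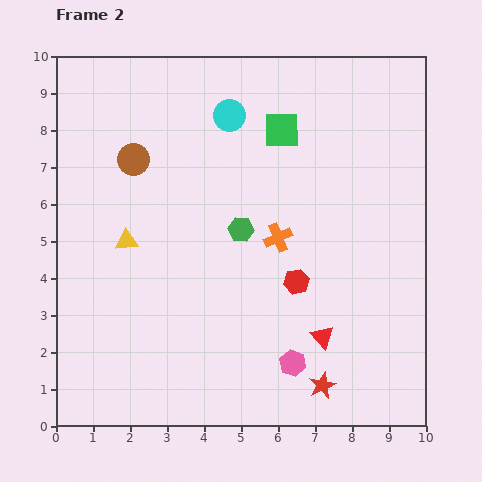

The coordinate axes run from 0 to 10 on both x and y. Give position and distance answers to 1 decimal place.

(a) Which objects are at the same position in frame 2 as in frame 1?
the orange cross, the brown circle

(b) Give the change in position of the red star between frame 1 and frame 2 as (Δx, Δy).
(-1.4, -1.2)

The red star was at (8.6, 2.3) in frame 1 and (7.2, 1.1) in frame 2.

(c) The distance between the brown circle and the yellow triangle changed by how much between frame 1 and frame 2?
-2.1

Distance in frame 1: 4.3. Distance in frame 2: 2.2.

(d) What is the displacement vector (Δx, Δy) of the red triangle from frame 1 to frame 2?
(3.5, 0.9)

The red triangle was at (3.7, 1.5) in frame 1 and (7.2, 2.4) in frame 2.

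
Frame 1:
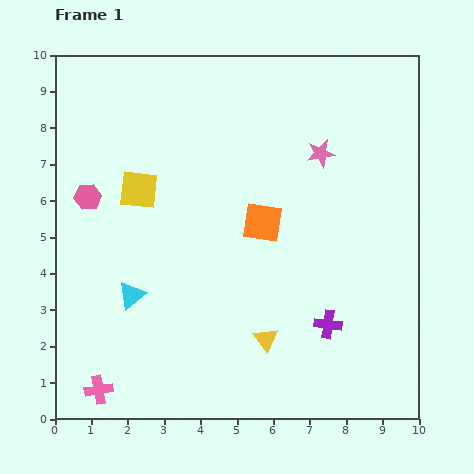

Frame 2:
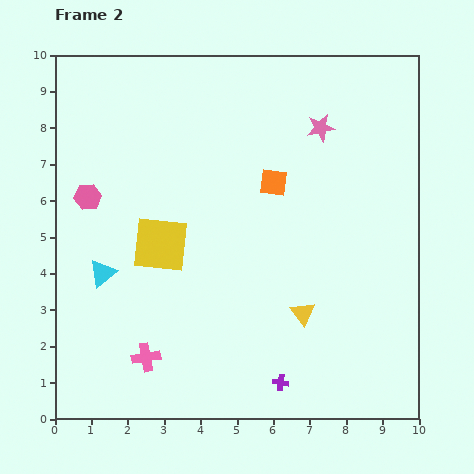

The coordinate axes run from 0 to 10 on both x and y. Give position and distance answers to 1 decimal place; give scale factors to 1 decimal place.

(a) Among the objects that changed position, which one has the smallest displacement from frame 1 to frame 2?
the pink star

(moved 0.7)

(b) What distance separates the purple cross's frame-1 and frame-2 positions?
2.1

The purple cross moved from (7.5, 2.6) to (6.2, 1.0), a distance of √(1.3² + 1.6²) ≈ 2.1.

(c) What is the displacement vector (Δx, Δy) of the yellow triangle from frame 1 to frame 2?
(1.0, 0.7)

The yellow triangle was at (5.8, 2.2) in frame 1 and (6.8, 2.9) in frame 2.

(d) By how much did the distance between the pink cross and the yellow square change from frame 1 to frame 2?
-2.5

Distance in frame 1: 5.6. Distance in frame 2: 3.1.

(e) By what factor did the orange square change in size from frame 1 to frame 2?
0.7×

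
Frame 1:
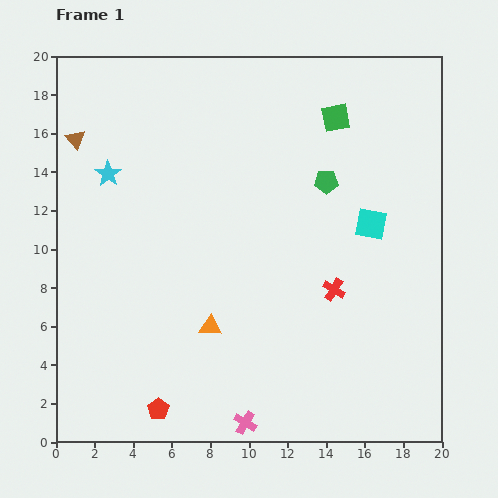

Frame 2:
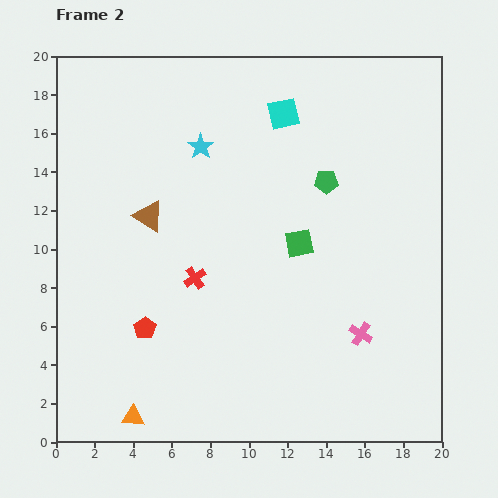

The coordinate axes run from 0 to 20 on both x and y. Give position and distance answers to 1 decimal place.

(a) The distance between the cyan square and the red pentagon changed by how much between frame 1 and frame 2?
-1.4

Distance in frame 1: 14.6. Distance in frame 2: 13.2.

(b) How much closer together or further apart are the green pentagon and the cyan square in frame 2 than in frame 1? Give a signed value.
+0.9

Distance in frame 1: 3.2. Distance in frame 2: 4.1.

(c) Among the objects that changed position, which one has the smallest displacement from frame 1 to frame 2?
the red pentagon

(moved 4.3)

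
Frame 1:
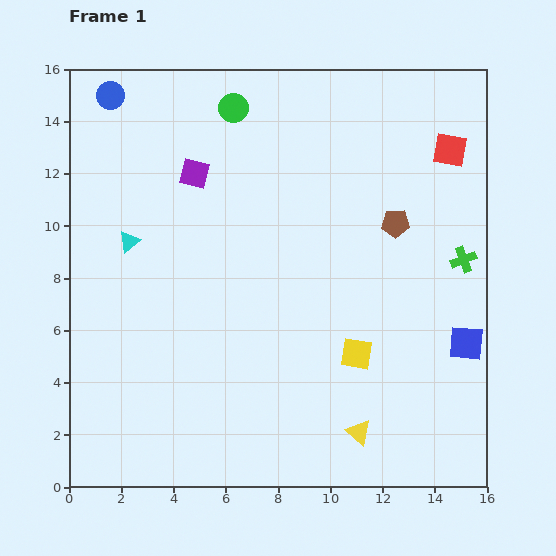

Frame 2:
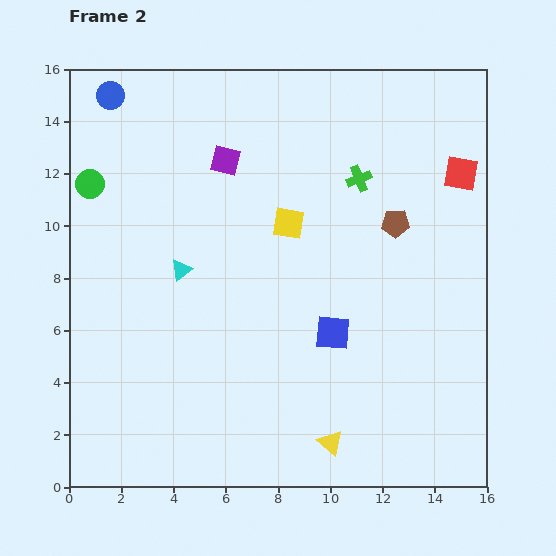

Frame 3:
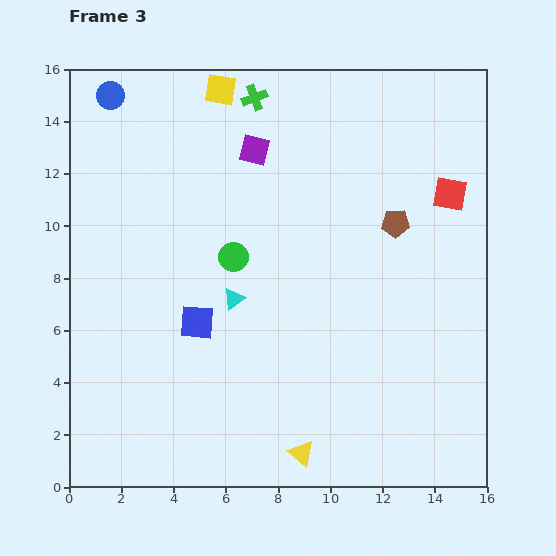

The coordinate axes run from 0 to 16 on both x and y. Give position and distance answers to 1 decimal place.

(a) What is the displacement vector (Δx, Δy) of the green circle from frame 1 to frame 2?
(-5.5, -2.9)

The green circle was at (6.3, 14.5) in frame 1 and (0.8, 11.6) in frame 2.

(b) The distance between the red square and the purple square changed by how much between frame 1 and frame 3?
-2.1

Distance in frame 1: 9.8. Distance in frame 3: 7.7.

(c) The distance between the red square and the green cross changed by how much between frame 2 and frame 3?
+4.5

Distance in frame 2: 3.9. Distance in frame 3: 8.4.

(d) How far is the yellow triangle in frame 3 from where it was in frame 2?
1.2

The yellow triangle moved from (10.0, 1.7) to (8.9, 1.3), a distance of √(1.1² + 0.4²) ≈ 1.2.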